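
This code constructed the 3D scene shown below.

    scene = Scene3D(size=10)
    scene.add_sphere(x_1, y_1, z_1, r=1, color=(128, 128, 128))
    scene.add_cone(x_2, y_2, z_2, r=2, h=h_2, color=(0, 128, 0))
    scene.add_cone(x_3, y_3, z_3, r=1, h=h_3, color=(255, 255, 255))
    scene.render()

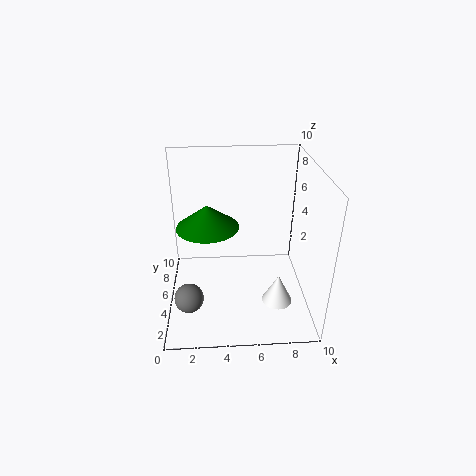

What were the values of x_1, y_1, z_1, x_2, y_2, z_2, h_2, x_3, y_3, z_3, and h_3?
x_1 = 1.5, y_1 = 3, z_1 = 1.5, x_2 = 3, y_2 = 4, z_2 = 6.5, h_2 = 1.5, x_3 = 7.5, y_3 = 2.5, z_3 = 1.5, h_3 = 2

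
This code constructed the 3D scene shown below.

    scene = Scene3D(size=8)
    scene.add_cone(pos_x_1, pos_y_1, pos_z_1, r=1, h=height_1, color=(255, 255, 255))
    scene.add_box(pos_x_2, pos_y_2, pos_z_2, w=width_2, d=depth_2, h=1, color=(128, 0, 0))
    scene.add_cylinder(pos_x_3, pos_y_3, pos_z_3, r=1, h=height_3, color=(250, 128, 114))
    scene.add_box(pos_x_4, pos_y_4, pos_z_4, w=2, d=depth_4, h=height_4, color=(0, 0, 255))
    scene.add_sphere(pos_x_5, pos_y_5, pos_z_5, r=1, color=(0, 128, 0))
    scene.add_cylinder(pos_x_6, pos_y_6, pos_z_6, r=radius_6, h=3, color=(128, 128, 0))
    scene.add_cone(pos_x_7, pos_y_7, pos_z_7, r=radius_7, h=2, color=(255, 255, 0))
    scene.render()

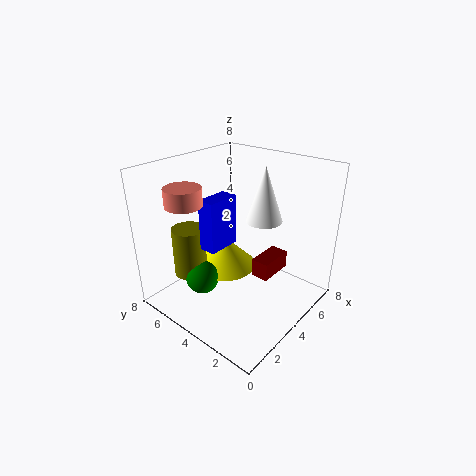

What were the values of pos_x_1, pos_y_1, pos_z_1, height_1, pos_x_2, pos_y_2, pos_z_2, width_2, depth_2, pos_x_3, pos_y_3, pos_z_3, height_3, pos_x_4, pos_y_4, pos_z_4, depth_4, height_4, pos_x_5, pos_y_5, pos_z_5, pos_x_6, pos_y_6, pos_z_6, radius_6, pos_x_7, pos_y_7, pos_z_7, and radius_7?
pos_x_1 = 5, pos_y_1 = 3, pos_z_1 = 5, height_1 = 3, pos_x_2 = 4, pos_y_2 = 2, pos_z_2 = 2, width_2 = 2, depth_2 = 1, pos_x_3 = 2, pos_y_3 = 6, pos_z_3 = 6, height_3 = 1, pos_x_4 = 3, pos_y_4 = 5, pos_z_4 = 3, depth_4 = 1, height_4 = 3, pos_x_5 = 3, pos_y_5 = 6, pos_z_5 = 1, pos_x_6 = 3, pos_y_6 = 7, pos_z_6 = 1, radius_6 = 1, pos_x_7 = 5, pos_y_7 = 6, pos_z_7 = 1, radius_7 = 2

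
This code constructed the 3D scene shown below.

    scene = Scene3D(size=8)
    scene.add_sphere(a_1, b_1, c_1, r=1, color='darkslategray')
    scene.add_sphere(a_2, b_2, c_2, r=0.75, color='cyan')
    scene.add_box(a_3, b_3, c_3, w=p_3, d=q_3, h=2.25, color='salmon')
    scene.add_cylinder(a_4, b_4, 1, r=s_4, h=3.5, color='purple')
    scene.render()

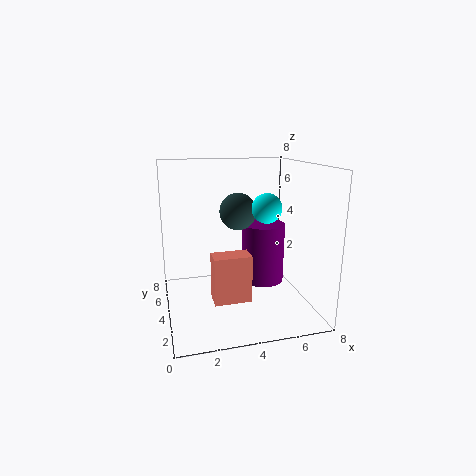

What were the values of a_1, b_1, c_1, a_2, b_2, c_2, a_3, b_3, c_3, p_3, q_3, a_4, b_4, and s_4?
a_1 = 4
b_1 = 4
c_1 = 5.5
a_2 = 5
b_2 = 2.25
c_2 = 6
a_3 = 2
b_3 = 0.5
c_3 = 2
p_3 = 1.75
q_3 = 1
a_4 = 5.75
b_4 = 4.75
s_4 = 1.25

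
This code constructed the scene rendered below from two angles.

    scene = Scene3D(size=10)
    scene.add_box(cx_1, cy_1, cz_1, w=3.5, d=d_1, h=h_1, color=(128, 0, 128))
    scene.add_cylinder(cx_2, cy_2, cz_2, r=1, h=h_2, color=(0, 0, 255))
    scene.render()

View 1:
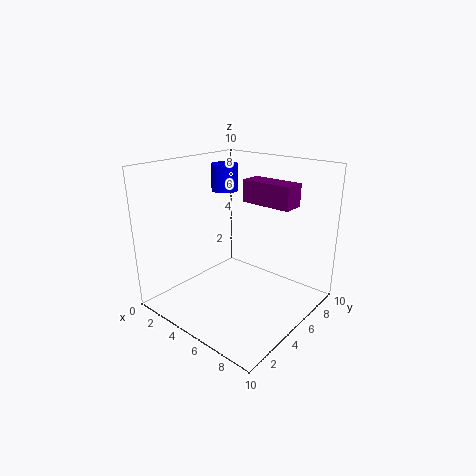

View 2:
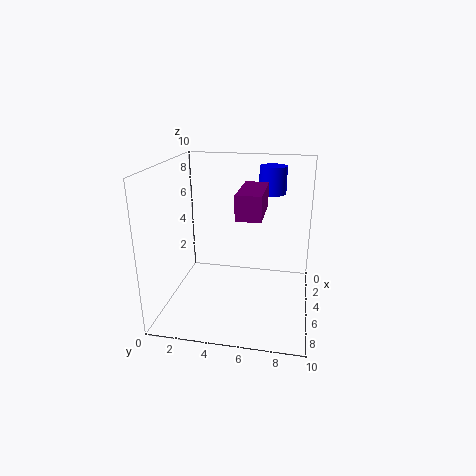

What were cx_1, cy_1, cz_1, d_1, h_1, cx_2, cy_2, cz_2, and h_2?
cx_1 = 5
cy_1 = 5.5
cz_1 = 7.5
d_1 = 1.5
h_1 = 1.5
cx_2 = 2
cy_2 = 7
cz_2 = 7.5
h_2 = 2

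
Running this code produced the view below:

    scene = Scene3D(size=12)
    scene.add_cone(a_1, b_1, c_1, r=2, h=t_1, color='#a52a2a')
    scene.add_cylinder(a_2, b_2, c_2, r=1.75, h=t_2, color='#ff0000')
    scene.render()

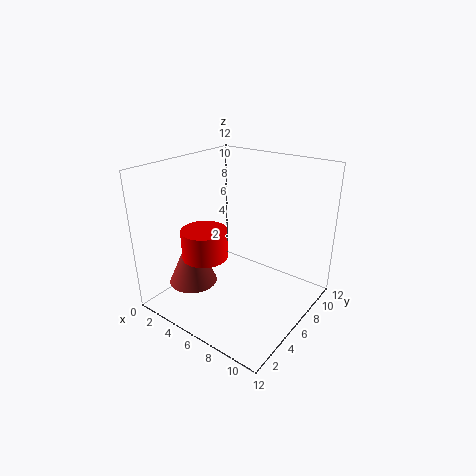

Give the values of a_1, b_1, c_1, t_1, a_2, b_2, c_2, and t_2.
a_1 = 3.25
b_1 = 3.25
c_1 = 2.25
t_1 = 4.5
a_2 = 5.25
b_2 = 2.75
c_2 = 5.5
t_2 = 2.25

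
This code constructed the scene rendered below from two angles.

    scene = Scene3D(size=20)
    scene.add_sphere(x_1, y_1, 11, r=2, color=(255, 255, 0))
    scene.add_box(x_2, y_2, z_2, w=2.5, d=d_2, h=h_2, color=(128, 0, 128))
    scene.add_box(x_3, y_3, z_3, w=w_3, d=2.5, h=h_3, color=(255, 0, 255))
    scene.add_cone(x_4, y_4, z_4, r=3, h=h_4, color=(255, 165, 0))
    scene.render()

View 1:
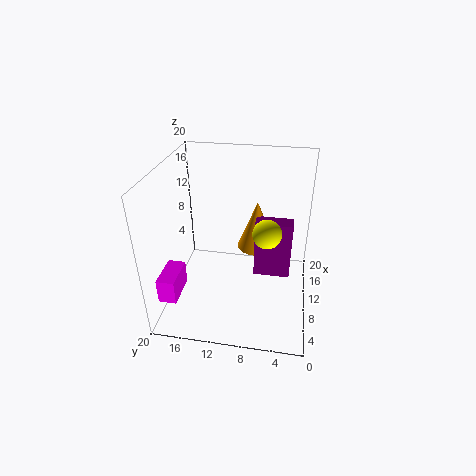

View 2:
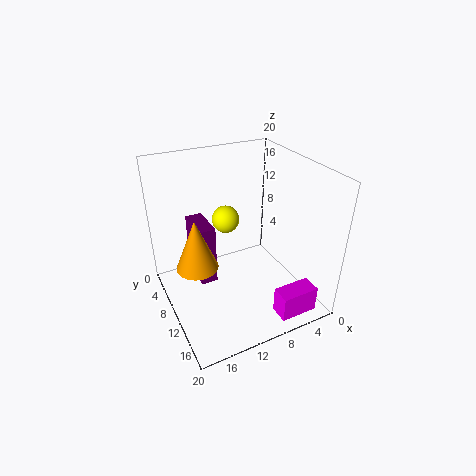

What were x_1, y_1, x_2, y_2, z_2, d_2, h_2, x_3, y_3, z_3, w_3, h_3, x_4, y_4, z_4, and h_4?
x_1 = 10
y_1 = 6
x_2 = 12.5
y_2 = 2.5
z_2 = 2
d_2 = 5.5
h_2 = 9
x_3 = 3.5
y_3 = 17.5
z_3 = 2.5
w_3 = 5
h_3 = 3.5
x_4 = 15.5
y_4 = 8
z_4 = 5.5
h_4 = 7.5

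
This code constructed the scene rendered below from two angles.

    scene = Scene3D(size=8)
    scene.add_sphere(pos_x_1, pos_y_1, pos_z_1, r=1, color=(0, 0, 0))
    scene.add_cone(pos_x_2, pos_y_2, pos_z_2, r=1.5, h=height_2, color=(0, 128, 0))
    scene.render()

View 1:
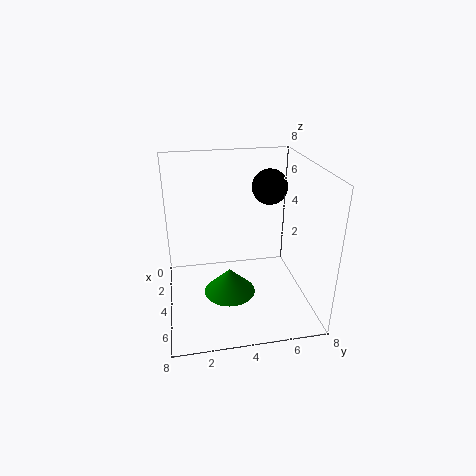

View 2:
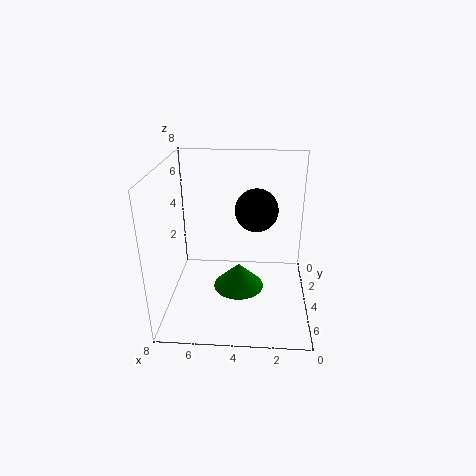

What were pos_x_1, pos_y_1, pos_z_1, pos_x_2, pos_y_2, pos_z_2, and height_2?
pos_x_1 = 3, pos_y_1 = 6, pos_z_1 = 6.5, pos_x_2 = 4, pos_y_2 = 3.5, pos_z_2 = 0.5, height_2 = 1.5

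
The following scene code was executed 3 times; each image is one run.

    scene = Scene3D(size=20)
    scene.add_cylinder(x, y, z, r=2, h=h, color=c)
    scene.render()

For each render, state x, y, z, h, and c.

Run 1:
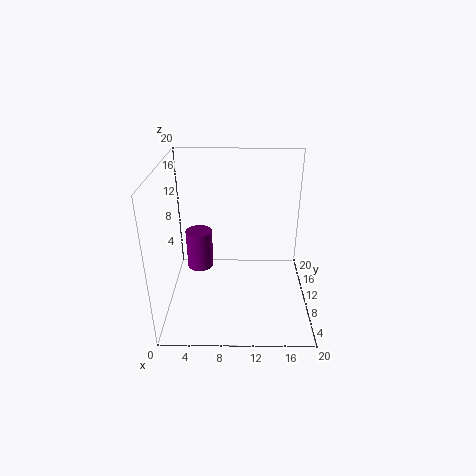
x = 4, y = 14, z = 3, h = 6, c = 'purple'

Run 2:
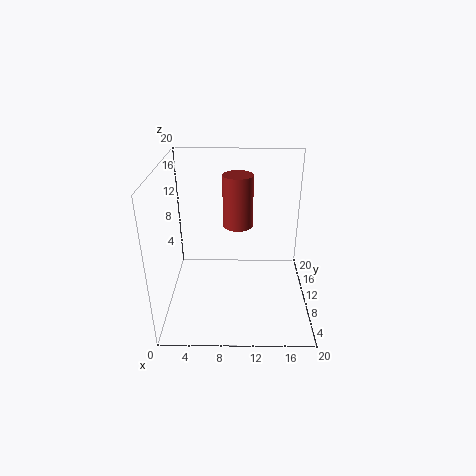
x = 10, y = 10, z = 12, h = 7, c = 'brown'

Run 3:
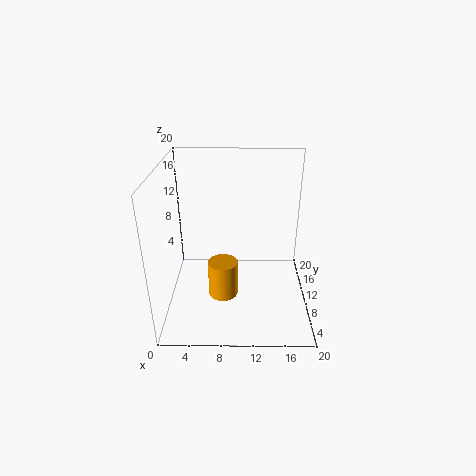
x = 8, y = 7, z = 3, h = 5, c = 'orange'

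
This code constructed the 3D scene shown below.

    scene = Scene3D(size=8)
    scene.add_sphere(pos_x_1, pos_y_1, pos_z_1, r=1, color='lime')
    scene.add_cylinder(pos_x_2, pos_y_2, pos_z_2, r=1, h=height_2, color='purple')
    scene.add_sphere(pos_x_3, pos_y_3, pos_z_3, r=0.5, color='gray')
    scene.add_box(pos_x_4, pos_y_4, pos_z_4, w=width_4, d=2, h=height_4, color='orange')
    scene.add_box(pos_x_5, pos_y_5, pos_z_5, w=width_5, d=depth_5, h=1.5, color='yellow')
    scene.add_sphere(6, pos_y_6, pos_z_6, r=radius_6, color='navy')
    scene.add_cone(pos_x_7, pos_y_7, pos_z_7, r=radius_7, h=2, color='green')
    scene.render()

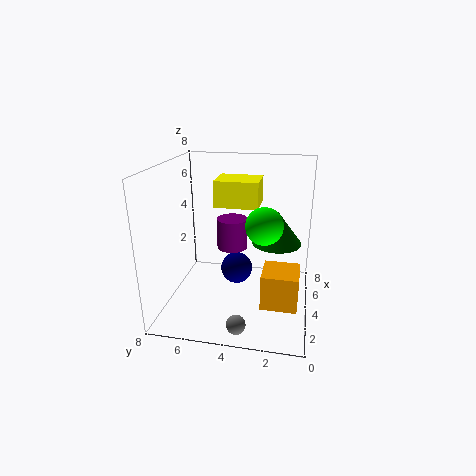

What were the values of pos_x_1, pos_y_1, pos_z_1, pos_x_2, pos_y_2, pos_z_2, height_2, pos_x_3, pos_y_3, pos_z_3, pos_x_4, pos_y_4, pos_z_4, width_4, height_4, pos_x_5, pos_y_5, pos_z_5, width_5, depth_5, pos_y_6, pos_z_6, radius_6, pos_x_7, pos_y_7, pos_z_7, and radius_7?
pos_x_1 = 3.5
pos_y_1 = 2.5
pos_z_1 = 5
pos_x_2 = 7
pos_y_2 = 5
pos_z_2 = 2
height_2 = 2
pos_x_3 = 1
pos_y_3 = 3.5
pos_z_3 = 0.5
pos_x_4 = 2.5
pos_y_4 = 0.5
pos_z_4 = 0.5
width_4 = 2
height_4 = 2
pos_x_5 = 4.5
pos_y_5 = 3
pos_z_5 = 5.5
width_5 = 2
depth_5 = 2.5
pos_y_6 = 4.5
pos_z_6 = 1
radius_6 = 1
pos_x_7 = 6
pos_y_7 = 2
pos_z_7 = 3
radius_7 = 1.5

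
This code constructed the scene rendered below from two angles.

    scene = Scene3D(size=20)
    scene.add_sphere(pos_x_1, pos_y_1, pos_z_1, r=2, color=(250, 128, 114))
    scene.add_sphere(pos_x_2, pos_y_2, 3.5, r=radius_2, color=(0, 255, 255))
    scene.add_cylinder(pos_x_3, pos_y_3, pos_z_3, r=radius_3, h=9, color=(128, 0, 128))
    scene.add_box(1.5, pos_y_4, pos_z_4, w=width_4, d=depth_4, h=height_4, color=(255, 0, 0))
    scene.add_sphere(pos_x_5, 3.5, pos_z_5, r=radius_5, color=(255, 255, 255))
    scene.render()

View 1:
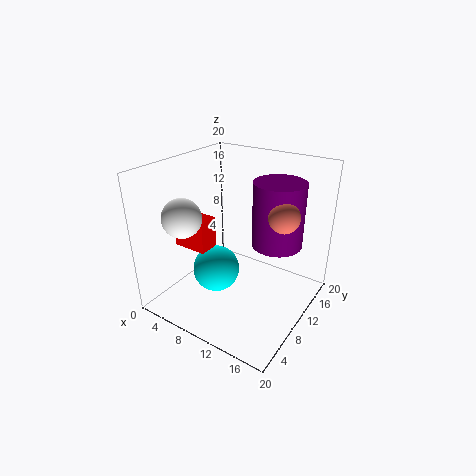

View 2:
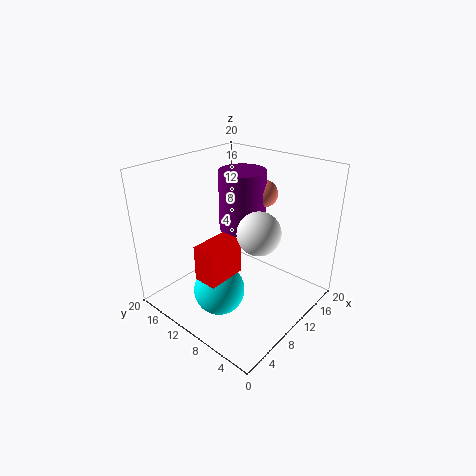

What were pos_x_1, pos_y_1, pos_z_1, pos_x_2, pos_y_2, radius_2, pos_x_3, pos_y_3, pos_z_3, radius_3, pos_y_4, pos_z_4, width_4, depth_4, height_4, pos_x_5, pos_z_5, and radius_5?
pos_x_1 = 16.5
pos_y_1 = 10.5
pos_z_1 = 14.5
pos_x_2 = 6
pos_y_2 = 10
radius_2 = 3.5
pos_x_3 = 14.5
pos_y_3 = 13
pos_z_3 = 9
radius_3 = 3.5
pos_y_4 = 6.5
pos_z_4 = 8
width_4 = 5
depth_4 = 3
height_4 = 4.5
pos_x_5 = 6
pos_z_5 = 14.5
radius_5 = 2.5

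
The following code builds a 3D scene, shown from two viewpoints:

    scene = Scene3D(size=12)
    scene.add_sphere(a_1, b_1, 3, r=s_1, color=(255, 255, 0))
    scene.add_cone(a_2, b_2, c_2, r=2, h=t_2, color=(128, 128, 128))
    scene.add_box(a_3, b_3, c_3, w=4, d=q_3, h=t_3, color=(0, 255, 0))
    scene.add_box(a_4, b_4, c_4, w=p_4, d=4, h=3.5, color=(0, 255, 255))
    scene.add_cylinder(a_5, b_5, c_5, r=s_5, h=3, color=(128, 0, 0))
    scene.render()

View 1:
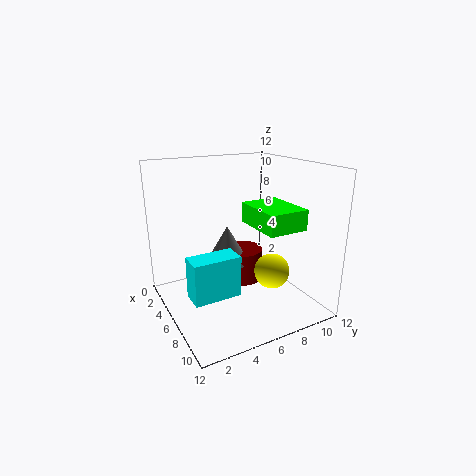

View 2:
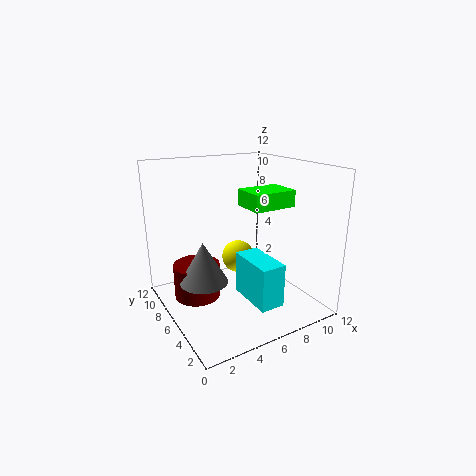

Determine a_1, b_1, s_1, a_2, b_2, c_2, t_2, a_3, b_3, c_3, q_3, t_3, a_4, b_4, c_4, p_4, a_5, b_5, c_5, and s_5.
a_1 = 7.5, b_1 = 8.5, s_1 = 1.5, a_2 = 3, b_2 = 6.5, c_2 = 2.5, t_2 = 3.5, a_3 = 7.5, b_3 = 5.5, c_3 = 8, q_3 = 3, t_3 = 1.5, a_4 = 5.5, b_4 = 1.5, c_4 = 1.5, p_4 = 2, a_5 = 3, b_5 = 8, c_5 = 0.5, s_5 = 2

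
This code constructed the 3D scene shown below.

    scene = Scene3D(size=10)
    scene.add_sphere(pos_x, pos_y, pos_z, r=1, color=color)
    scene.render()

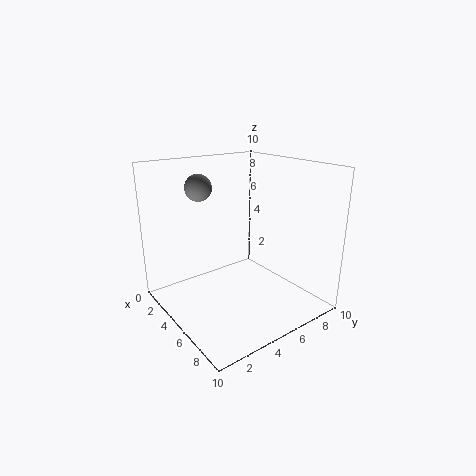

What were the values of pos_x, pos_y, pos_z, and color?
pos_x = 1.5; pos_y = 4; pos_z = 8; color = 'gray'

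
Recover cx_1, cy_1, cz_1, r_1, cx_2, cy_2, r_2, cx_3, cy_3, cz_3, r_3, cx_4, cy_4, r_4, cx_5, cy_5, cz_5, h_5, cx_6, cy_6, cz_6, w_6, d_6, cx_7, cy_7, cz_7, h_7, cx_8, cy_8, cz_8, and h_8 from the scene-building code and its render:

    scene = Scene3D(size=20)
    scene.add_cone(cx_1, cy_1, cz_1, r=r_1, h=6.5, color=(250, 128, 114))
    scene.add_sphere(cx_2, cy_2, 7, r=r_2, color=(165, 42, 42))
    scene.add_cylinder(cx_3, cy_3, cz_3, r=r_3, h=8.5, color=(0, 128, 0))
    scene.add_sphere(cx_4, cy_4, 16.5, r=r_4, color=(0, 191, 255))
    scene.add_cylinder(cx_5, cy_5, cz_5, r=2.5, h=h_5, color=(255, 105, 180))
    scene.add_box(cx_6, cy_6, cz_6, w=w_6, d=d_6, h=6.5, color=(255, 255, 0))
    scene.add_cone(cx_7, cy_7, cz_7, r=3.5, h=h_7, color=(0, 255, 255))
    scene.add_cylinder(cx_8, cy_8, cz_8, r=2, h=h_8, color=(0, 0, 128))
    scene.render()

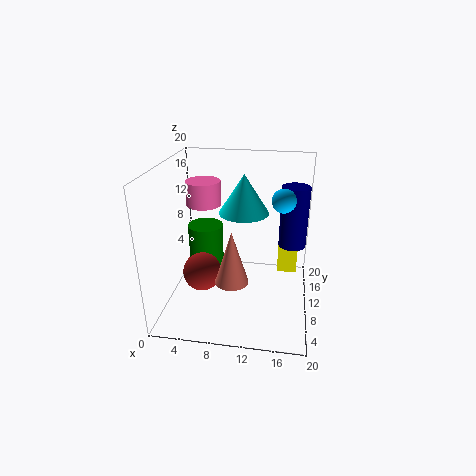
cx_1 = 10.5; cy_1 = 2.5; cz_1 = 8; r_1 = 2; cx_2 = 6; cy_2 = 5.5; r_2 = 2.5; cx_3 = 5; cy_3 = 11.5; cz_3 = 2.5; r_3 = 2.5; cx_4 = 16; cy_4 = 8; r_4 = 1.5; cx_5 = 4.5; cy_5 = 13; cz_5 = 13.5; h_5 = 3.5; cx_6 = 15.5; cy_6 = 15; cz_6 = 2; w_6 = 3; d_6 = 3; cx_7 = 10.5; cy_7 = 12; cz_7 = 13; h_7 = 5.5; cx_8 = 17.5; cy_8 = 14; cz_8 = 7.5; h_8 = 9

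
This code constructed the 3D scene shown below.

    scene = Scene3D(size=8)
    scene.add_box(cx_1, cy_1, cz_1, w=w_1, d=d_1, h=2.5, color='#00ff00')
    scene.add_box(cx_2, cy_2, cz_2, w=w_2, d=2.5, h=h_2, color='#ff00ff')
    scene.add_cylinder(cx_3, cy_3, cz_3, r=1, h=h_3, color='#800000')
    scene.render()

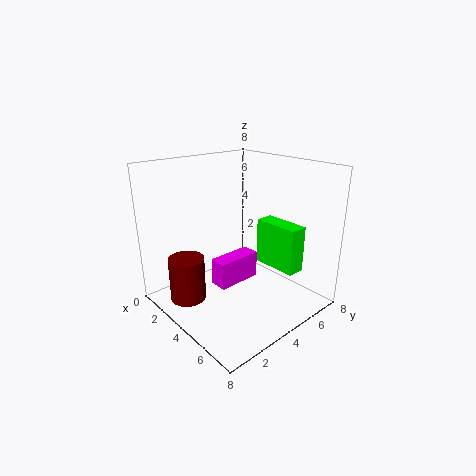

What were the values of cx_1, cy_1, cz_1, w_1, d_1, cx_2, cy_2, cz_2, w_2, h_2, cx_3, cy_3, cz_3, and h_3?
cx_1 = 4.5; cy_1 = 5; cz_1 = 2.5; w_1 = 2.5; d_1 = 1; cx_2 = 3.5; cy_2 = 2.5; cz_2 = 1.5; w_2 = 1; h_2 = 1.5; cx_3 = 2.5; cy_3 = 1.5; cz_3 = 0.5; h_3 = 2.5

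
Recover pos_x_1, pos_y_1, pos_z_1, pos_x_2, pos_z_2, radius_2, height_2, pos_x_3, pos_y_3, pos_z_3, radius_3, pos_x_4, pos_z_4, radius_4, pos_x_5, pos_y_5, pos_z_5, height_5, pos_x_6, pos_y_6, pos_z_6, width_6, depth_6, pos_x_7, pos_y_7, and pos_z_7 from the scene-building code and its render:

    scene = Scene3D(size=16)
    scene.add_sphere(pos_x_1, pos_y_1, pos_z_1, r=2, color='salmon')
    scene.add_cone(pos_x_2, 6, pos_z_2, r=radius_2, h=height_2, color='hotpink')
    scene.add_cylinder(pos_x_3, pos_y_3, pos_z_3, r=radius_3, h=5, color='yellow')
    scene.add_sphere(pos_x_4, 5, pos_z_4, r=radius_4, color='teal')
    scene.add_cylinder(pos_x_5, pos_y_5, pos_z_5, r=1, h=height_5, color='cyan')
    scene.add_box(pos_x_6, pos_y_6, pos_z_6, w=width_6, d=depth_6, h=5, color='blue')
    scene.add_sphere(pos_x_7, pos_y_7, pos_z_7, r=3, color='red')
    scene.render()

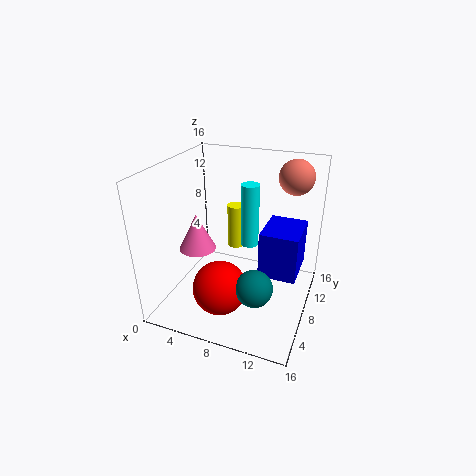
pos_x_1 = 13
pos_y_1 = 13
pos_z_1 = 14
pos_x_2 = 4
pos_z_2 = 7
radius_2 = 2
height_2 = 4
pos_x_3 = 7
pos_y_3 = 10
pos_z_3 = 6
radius_3 = 1
pos_x_4 = 11
pos_z_4 = 4
radius_4 = 2
pos_x_5 = 9
pos_y_5 = 9
pos_z_5 = 7
height_5 = 7
pos_x_6 = 11
pos_y_6 = 6
pos_z_6 = 5
width_6 = 4
depth_6 = 5
pos_x_7 = 7
pos_y_7 = 5
pos_z_7 = 3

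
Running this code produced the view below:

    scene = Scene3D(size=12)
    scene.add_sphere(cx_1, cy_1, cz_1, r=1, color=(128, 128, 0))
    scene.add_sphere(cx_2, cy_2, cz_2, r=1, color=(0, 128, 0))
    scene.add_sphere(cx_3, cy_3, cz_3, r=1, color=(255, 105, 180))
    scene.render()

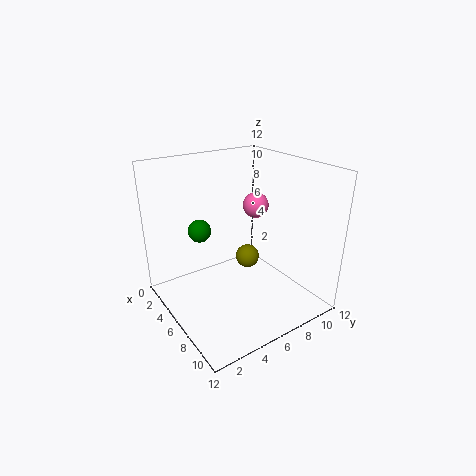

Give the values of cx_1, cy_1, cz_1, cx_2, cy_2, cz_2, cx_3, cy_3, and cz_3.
cx_1 = 6
cy_1 = 7
cz_1 = 4
cx_2 = 3
cy_2 = 4
cz_2 = 6
cx_3 = 7
cy_3 = 7
cz_3 = 9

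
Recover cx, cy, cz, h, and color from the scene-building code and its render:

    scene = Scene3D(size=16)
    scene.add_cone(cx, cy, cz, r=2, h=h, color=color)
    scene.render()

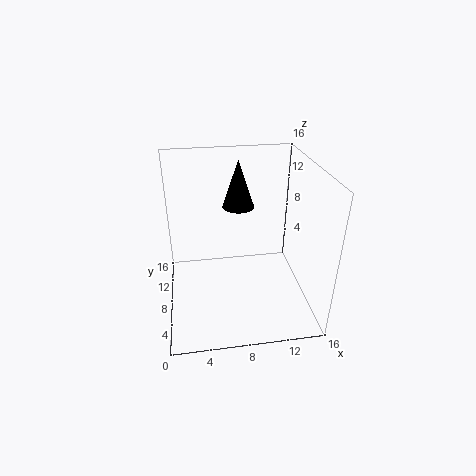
cx = 9; cy = 14; cz = 9; h = 6; color = 'black'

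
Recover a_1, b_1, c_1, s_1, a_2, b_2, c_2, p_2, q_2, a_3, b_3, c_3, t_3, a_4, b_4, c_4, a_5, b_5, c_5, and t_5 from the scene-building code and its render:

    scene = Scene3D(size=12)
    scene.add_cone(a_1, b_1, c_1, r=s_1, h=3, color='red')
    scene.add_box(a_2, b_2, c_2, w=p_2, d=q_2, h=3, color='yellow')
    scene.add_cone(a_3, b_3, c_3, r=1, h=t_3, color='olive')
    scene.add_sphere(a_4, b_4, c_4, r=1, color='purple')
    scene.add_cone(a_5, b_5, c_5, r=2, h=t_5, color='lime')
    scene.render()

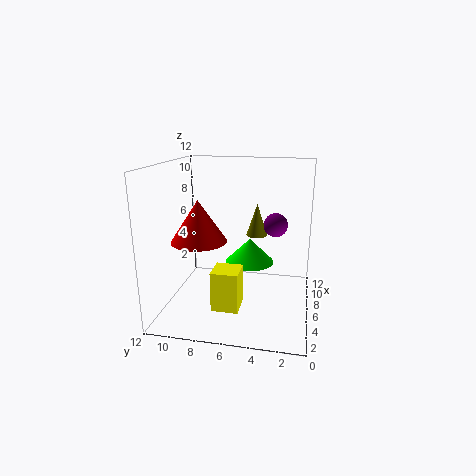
a_1 = 2, b_1 = 8, c_1 = 7, s_1 = 2, a_2 = 1, b_2 = 5, c_2 = 2, p_2 = 2, q_2 = 2, a_3 = 10, b_3 = 5, c_3 = 5, t_3 = 3, a_4 = 7, b_4 = 3, c_4 = 7, a_5 = 6, b_5 = 5, c_5 = 4, t_5 = 2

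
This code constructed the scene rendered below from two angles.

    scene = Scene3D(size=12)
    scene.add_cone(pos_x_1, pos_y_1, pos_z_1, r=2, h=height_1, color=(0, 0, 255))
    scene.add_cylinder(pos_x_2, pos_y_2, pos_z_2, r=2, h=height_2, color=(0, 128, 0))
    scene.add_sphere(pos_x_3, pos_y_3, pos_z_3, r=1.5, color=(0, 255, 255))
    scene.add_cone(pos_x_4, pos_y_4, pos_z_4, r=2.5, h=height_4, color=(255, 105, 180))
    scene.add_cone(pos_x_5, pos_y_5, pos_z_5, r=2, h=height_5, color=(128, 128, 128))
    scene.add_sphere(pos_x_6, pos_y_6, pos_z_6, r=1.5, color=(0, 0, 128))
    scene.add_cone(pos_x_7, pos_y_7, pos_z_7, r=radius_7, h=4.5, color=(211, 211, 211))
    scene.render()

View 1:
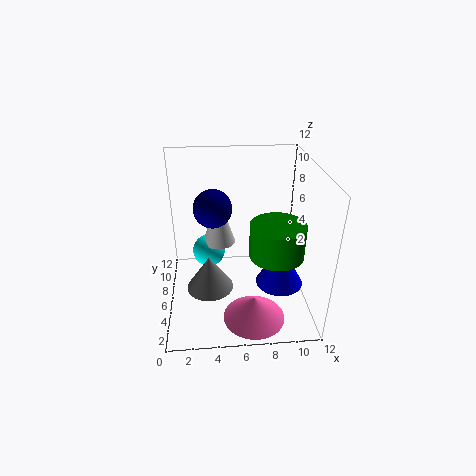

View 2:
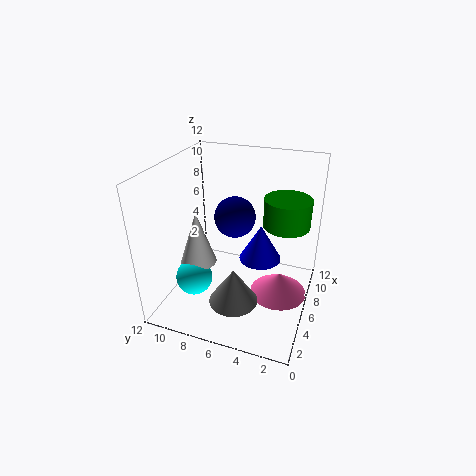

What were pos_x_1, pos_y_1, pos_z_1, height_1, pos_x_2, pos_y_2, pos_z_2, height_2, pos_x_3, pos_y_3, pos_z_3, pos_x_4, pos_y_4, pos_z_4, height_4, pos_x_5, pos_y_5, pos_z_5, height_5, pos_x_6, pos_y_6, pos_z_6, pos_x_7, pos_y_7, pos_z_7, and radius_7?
pos_x_1 = 9.5
pos_y_1 = 5
pos_z_1 = 2
height_1 = 3.5
pos_x_2 = 8.5
pos_y_2 = 2.5
pos_z_2 = 6.5
height_2 = 2.5
pos_x_3 = 3.5
pos_y_3 = 9
pos_z_3 = 3
pos_x_4 = 7
pos_y_4 = 2.5
pos_z_4 = 0.5
height_4 = 2
pos_x_5 = 3.5
pos_y_5 = 5.5
pos_z_5 = 1.5
height_5 = 3
pos_x_6 = 4
pos_y_6 = 5.5
pos_z_6 = 9
pos_x_7 = 4.5
pos_y_7 = 9
pos_z_7 = 4
radius_7 = 1.5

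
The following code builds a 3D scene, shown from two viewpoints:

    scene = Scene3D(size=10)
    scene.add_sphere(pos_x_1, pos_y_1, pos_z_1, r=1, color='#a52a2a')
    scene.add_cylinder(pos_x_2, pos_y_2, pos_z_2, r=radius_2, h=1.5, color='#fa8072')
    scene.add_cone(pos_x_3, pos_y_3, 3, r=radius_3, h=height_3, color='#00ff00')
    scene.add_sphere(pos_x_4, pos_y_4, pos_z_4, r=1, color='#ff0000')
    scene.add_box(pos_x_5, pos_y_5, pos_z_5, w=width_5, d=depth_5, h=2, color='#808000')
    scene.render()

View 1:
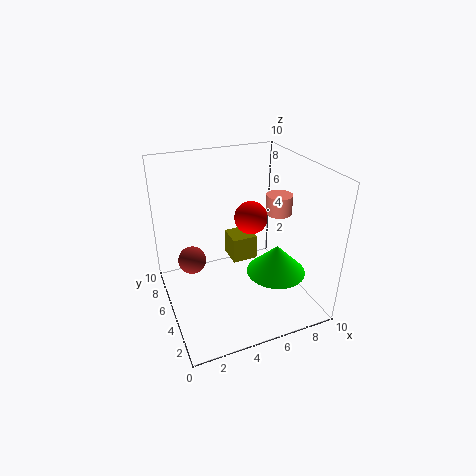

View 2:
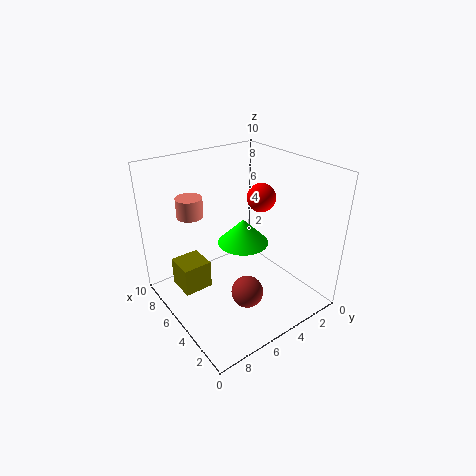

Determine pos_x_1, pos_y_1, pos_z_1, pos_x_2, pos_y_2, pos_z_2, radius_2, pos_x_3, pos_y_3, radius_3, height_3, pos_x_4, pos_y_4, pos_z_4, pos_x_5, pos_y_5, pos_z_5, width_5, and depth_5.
pos_x_1 = 2
pos_y_1 = 6.5
pos_z_1 = 3
pos_x_2 = 9
pos_y_2 = 6.5
pos_z_2 = 5.5
radius_2 = 1
pos_x_3 = 7
pos_y_3 = 3
radius_3 = 2
height_3 = 2
pos_x_4 = 5
pos_y_4 = 3
pos_z_4 = 7.5
pos_x_5 = 5.5
pos_y_5 = 7
pos_z_5 = 1.5
width_5 = 2
depth_5 = 2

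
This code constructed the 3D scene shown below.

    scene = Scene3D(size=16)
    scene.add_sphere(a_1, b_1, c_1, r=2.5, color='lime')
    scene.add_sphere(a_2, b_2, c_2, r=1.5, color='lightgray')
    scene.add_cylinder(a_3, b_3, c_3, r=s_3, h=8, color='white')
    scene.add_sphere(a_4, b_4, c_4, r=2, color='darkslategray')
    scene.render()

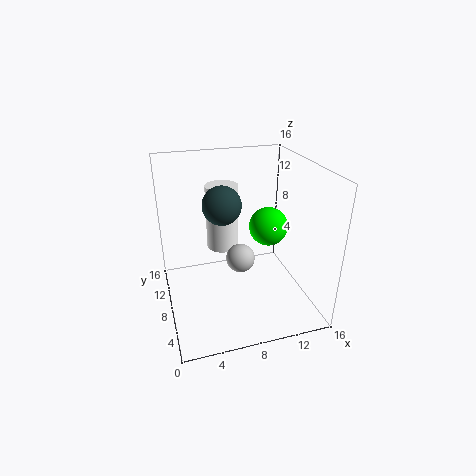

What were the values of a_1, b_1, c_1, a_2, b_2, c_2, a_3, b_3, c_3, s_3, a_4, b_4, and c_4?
a_1 = 13.5, b_1 = 12.5, c_1 = 6.5, a_2 = 7.5, b_2 = 5.5, c_2 = 7, a_3 = 7.5, b_3 = 13, c_3 = 4.5, s_3 = 2, a_4 = 6, b_4 = 7, c_4 = 12.5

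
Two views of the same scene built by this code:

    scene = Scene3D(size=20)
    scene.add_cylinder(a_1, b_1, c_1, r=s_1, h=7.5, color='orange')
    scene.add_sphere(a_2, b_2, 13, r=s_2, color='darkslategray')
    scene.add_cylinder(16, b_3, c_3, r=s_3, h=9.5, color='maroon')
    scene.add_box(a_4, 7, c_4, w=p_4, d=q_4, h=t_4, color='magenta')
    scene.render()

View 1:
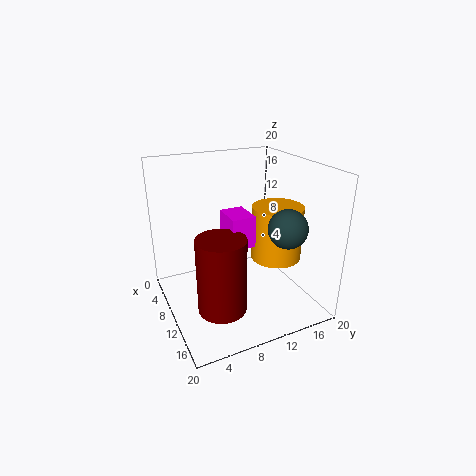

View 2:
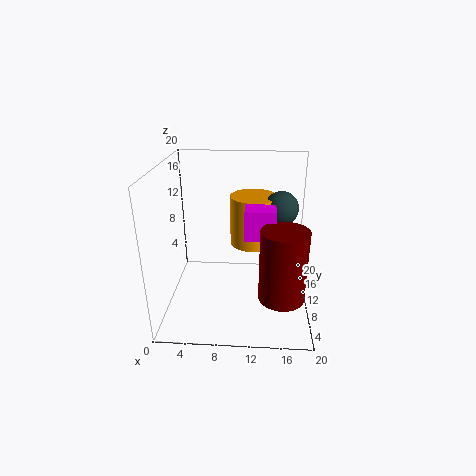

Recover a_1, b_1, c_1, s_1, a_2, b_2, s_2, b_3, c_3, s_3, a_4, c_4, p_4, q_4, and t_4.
a_1 = 12
b_1 = 15
c_1 = 7
s_1 = 3.5
a_2 = 16
b_2 = 14
s_2 = 2.5
b_3 = 5
c_3 = 4
s_3 = 3
a_4 = 11
c_4 = 11
p_4 = 4
q_4 = 3
t_4 = 4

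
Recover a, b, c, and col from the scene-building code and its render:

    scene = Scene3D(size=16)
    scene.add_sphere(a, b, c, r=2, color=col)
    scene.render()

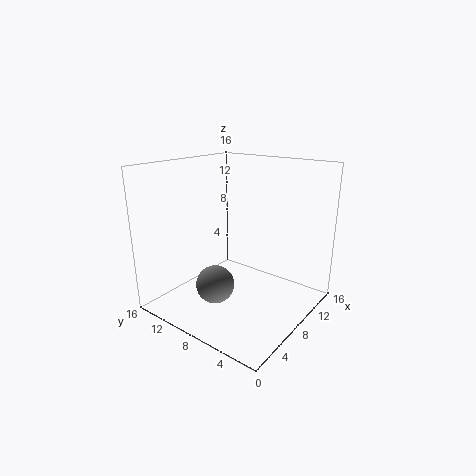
a = 4, b = 8, c = 4, col = 'gray'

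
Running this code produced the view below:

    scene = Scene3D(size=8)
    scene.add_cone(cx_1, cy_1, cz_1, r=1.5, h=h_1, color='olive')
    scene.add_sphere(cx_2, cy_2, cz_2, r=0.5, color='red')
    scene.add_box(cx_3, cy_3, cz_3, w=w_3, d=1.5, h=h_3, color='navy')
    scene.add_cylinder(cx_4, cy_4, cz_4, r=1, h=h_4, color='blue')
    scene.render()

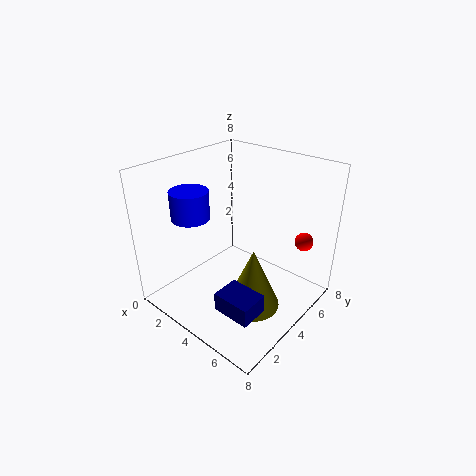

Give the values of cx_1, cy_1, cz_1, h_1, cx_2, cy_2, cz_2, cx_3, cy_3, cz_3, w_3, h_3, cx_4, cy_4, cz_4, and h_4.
cx_1 = 5.5
cy_1 = 3.5
cz_1 = 0.5
h_1 = 3.5
cx_2 = 7
cy_2 = 6
cz_2 = 4
cx_3 = 5
cy_3 = 1
cz_3 = 1.5
w_3 = 2
h_3 = 1
cx_4 = 2.5
cy_4 = 2
cz_4 = 5.5
h_4 = 1.5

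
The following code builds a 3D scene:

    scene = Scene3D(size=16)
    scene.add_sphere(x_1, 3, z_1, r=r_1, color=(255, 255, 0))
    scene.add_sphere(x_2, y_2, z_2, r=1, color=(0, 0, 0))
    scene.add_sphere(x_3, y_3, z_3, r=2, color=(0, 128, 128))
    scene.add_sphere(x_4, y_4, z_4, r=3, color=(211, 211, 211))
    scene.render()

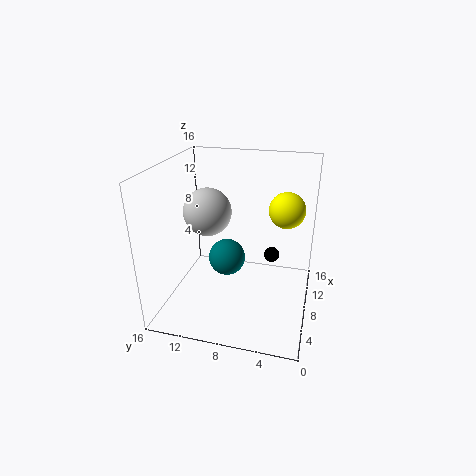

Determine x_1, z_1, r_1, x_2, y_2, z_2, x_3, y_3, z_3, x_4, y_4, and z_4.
x_1 = 10
z_1 = 11
r_1 = 2
x_2 = 14
y_2 = 5
z_2 = 3
x_3 = 7
y_3 = 9
z_3 = 6
x_4 = 12
y_4 = 13
z_4 = 9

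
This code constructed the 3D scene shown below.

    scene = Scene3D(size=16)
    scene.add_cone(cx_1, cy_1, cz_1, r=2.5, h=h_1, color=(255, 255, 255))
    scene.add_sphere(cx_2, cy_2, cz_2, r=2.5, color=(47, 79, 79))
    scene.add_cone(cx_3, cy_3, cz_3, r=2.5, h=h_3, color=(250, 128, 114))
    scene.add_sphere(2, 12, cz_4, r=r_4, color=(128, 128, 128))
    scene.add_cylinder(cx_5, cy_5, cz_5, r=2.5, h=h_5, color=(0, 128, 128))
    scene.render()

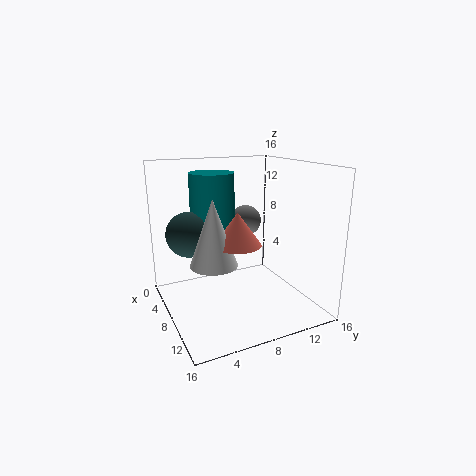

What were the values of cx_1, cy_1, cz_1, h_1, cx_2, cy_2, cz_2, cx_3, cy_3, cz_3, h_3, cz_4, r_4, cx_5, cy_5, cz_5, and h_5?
cx_1 = 9.5; cy_1 = 4.5; cz_1 = 6; h_1 = 7; cx_2 = 6; cy_2 = 3; cz_2 = 8.5; cx_3 = 10; cy_3 = 7; cz_3 = 8; h_3 = 3.5; cz_4 = 8; r_4 = 2; cx_5 = 5.5; cy_5 = 6; cz_5 = 8; h_5 = 7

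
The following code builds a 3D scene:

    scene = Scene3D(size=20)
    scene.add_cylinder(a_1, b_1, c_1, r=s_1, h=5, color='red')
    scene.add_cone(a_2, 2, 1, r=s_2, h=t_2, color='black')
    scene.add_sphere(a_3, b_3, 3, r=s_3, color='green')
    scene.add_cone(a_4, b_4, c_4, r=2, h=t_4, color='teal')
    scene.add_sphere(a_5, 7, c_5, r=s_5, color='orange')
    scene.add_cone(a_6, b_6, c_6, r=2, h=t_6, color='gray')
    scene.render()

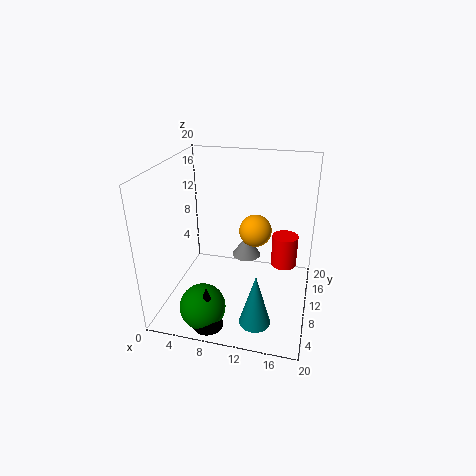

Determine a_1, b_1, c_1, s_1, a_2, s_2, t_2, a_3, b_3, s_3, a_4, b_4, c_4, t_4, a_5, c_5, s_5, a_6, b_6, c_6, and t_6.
a_1 = 16; b_1 = 16; c_1 = 3; s_1 = 2; a_2 = 8; s_2 = 2; t_2 = 6; a_3 = 7; b_3 = 3; s_3 = 3; a_4 = 14; b_4 = 3; c_4 = 2; t_4 = 7; a_5 = 13; c_5 = 13; s_5 = 2; a_6 = 11; b_6 = 11; c_6 = 7; t_6 = 3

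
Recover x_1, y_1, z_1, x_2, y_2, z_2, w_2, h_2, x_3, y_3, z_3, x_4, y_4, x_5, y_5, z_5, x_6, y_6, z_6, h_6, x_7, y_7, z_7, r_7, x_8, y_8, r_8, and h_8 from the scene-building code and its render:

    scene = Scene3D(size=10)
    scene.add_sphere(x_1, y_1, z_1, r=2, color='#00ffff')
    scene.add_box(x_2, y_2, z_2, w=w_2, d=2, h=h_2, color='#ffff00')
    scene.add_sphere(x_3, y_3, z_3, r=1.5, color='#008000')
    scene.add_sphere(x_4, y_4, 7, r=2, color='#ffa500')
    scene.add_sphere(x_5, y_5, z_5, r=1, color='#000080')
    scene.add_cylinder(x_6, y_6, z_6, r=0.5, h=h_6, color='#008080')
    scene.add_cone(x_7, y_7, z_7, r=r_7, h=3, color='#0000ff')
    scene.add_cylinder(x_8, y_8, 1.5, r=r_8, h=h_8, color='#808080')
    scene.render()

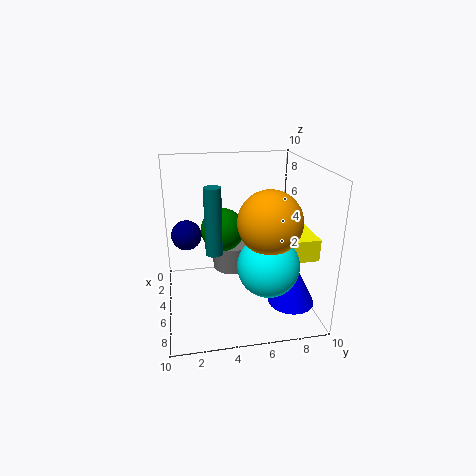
x_1 = 7.5
y_1 = 6.5
z_1 = 4
x_2 = 4
y_2 = 8
z_2 = 4
w_2 = 3.5
h_2 = 1.5
x_3 = 4.5
y_3 = 4
z_3 = 5.5
x_4 = 7.5
y_4 = 6.5
x_5 = 5
y_5 = 1.5
z_5 = 5.5
x_6 = 8
y_6 = 3
z_6 = 5.5
h_6 = 4
x_7 = 8
y_7 = 8
z_7 = 1.5
r_7 = 1.5
x_8 = 2.5
y_8 = 5
r_8 = 1.5
h_8 = 2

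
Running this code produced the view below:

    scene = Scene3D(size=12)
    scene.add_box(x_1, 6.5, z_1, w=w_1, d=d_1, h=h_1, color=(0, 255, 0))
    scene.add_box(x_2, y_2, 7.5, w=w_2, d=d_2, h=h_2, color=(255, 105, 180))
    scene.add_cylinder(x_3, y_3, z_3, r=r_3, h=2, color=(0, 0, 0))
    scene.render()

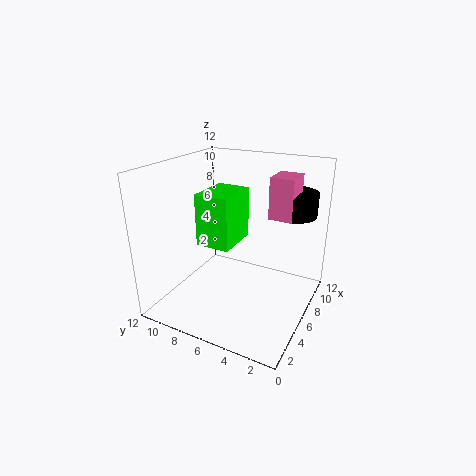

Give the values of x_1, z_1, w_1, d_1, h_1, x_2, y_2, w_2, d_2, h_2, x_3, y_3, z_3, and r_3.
x_1 = 5, z_1 = 5, w_1 = 4, d_1 = 3, h_1 = 4.5, x_2 = 7.5, y_2 = 2, w_2 = 2.5, d_2 = 2, h_2 = 3.5, x_3 = 9.5, y_3 = 2.5, z_3 = 7.5, r_3 = 2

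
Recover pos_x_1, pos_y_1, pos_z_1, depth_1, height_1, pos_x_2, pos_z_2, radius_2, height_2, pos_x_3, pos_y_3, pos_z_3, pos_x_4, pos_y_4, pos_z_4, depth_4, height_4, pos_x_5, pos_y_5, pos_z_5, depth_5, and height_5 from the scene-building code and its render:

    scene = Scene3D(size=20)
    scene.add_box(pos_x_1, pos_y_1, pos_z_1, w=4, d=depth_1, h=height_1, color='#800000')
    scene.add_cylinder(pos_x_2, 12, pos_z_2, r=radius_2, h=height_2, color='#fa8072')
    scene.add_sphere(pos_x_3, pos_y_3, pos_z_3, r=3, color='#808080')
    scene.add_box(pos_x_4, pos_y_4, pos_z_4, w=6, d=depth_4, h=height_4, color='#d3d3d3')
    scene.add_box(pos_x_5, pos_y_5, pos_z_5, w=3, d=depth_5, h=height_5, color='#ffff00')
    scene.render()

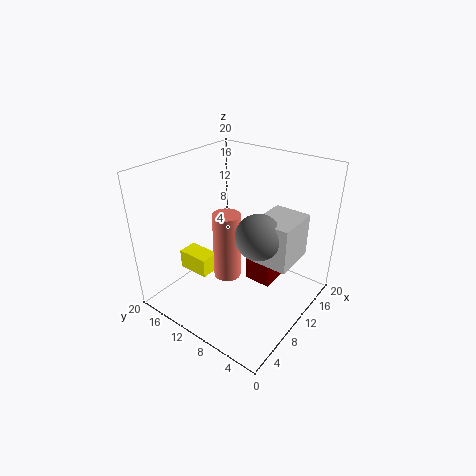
pos_x_1 = 12, pos_y_1 = 6, pos_z_1 = 2, depth_1 = 4, height_1 = 4, pos_x_2 = 10, pos_z_2 = 3, radius_2 = 2, height_2 = 10, pos_x_3 = 9, pos_y_3 = 6, pos_z_3 = 12, pos_x_4 = 9, pos_y_4 = 2, pos_z_4 = 8, depth_4 = 5, height_4 = 6, pos_x_5 = 8, pos_y_5 = 15, pos_z_5 = 2, depth_5 = 5, height_5 = 3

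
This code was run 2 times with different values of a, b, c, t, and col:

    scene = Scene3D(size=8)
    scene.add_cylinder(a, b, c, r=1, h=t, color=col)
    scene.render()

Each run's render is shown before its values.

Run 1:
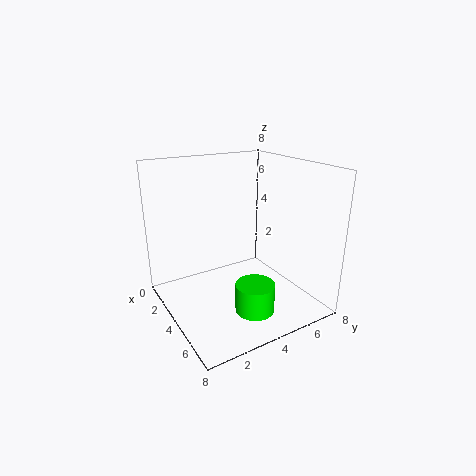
a = 6.5; b = 3.5; c = 1; t = 1.5; col = 'lime'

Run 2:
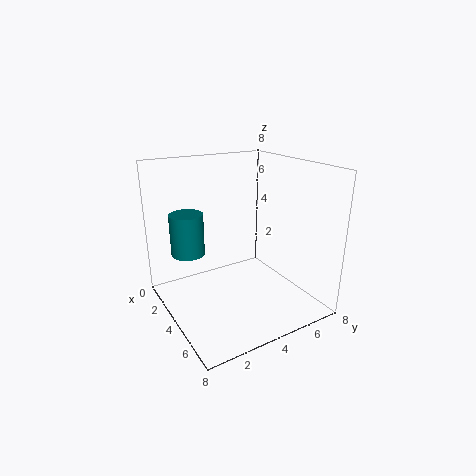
a = 1.5; b = 2; c = 2.5; t = 2.5; col = 'teal'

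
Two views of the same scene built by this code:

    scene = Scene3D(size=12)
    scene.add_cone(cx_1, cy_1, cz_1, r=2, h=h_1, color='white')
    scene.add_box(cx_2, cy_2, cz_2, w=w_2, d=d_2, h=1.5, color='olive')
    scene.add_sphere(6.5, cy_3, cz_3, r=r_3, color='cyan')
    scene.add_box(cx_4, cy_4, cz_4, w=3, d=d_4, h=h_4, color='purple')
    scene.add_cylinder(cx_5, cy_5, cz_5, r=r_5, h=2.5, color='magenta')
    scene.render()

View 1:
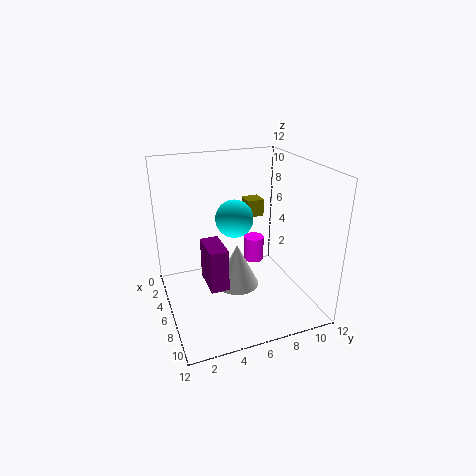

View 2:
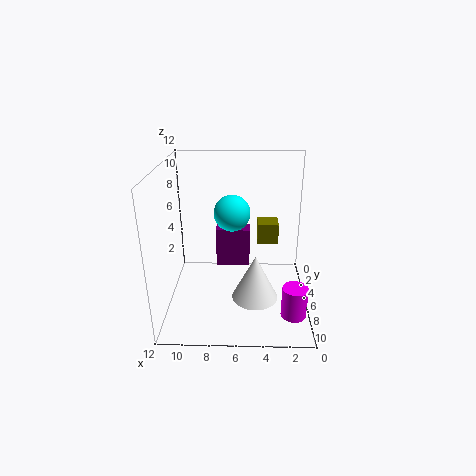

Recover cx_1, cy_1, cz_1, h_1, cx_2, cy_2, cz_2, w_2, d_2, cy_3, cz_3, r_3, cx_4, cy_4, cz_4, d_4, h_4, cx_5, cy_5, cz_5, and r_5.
cx_1 = 4.5; cy_1 = 6.5; cz_1 = 0.5; h_1 = 4; cx_2 = 3; cy_2 = 7.5; cz_2 = 7; w_2 = 1.5; d_2 = 1.5; cy_3 = 5.5; cz_3 = 8; r_3 = 1.5; cx_4 = 5; cy_4 = 3; cz_4 = 2.5; d_4 = 1.5; h_4 = 3.5; cx_5 = 1.5; cy_5 = 9.5; cz_5 = 1; r_5 = 1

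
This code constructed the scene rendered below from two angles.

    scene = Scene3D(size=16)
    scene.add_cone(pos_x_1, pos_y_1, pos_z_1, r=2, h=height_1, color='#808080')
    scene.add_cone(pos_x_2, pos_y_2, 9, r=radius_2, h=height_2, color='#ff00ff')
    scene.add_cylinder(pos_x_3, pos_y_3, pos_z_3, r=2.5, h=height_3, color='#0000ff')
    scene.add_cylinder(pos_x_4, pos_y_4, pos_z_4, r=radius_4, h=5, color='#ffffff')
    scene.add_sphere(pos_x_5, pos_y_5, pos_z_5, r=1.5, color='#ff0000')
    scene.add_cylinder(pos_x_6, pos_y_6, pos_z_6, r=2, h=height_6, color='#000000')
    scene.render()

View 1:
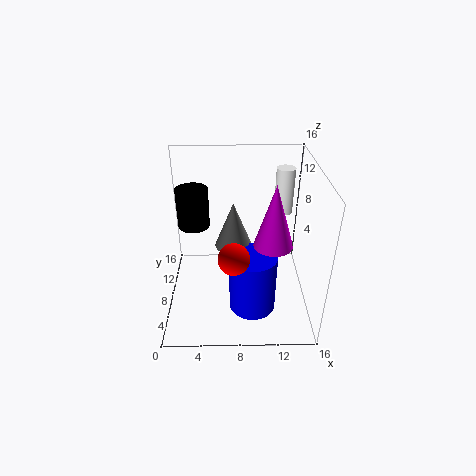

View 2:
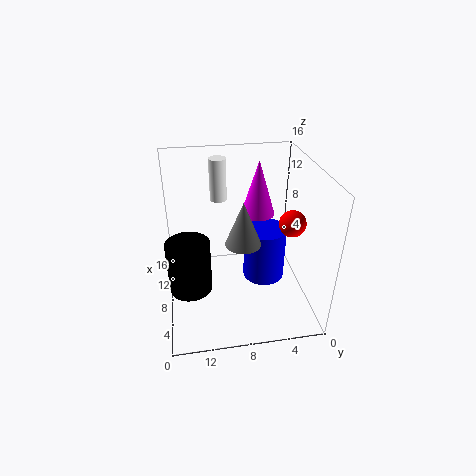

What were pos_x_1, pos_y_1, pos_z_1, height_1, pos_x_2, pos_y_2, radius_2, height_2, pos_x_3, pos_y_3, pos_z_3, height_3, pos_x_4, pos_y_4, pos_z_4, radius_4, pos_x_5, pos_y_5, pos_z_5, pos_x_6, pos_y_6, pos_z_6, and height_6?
pos_x_1 = 7.5
pos_y_1 = 7.5
pos_z_1 = 7.5
height_1 = 5
pos_x_2 = 11.5
pos_y_2 = 5
radius_2 = 2
height_2 = 6.5
pos_x_3 = 9.5
pos_y_3 = 4.5
pos_z_3 = 1.5
height_3 = 6.5
pos_x_4 = 13
pos_y_4 = 9.5
pos_z_4 = 10.5
radius_4 = 1
pos_x_5 = 7.5
pos_y_5 = 2
pos_z_5 = 9.5
pos_x_6 = 2.5
pos_y_6 = 13.5
pos_z_6 = 6.5
height_6 = 5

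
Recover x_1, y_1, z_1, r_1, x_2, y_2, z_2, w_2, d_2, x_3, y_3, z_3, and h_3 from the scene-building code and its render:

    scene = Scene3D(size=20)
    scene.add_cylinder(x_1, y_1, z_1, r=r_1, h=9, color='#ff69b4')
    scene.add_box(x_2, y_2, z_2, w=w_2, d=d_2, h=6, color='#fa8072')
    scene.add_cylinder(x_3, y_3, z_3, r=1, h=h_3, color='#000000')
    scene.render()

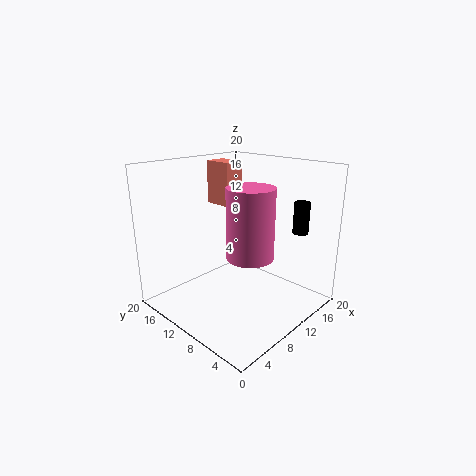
x_1 = 8; y_1 = 6; z_1 = 9; r_1 = 3; x_2 = 10; y_2 = 12; z_2 = 14; w_2 = 3; d_2 = 4; x_3 = 13; y_3 = 2; z_3 = 12; h_3 = 4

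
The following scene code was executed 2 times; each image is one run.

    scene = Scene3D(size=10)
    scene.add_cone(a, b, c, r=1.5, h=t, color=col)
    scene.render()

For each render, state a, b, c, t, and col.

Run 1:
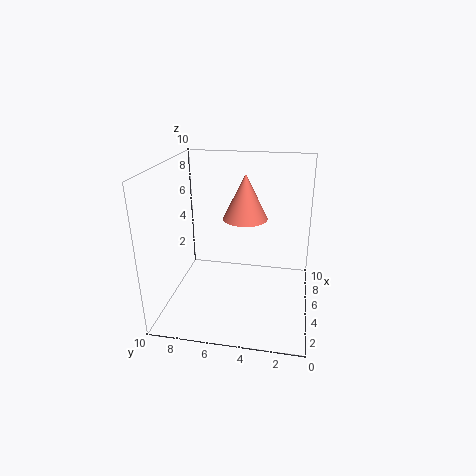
a = 5
b = 4.5
c = 6.5
t = 3
col = 'salmon'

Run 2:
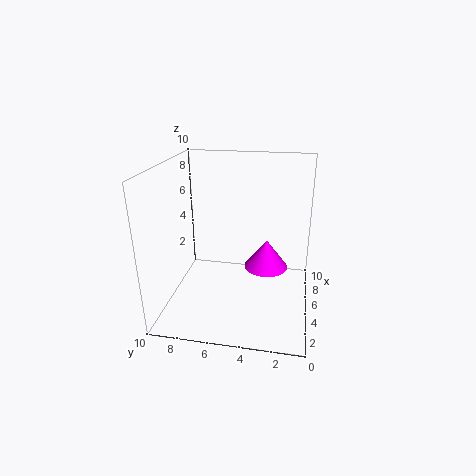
a = 5
b = 3
c = 3
t = 2
col = 'magenta'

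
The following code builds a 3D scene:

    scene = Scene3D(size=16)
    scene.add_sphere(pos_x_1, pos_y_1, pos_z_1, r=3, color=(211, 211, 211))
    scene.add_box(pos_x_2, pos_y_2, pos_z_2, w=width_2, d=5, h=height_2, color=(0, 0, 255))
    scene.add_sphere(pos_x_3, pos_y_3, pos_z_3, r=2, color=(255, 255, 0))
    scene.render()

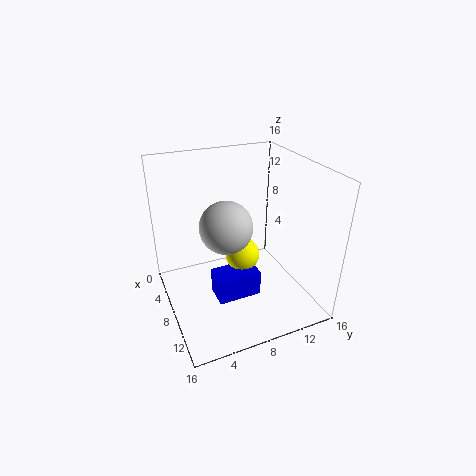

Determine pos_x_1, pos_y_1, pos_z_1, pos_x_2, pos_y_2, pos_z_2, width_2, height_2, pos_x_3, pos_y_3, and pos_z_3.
pos_x_1 = 7; pos_y_1 = 7; pos_z_1 = 9; pos_x_2 = 7; pos_y_2 = 5; pos_z_2 = 1; width_2 = 3; height_2 = 3; pos_x_3 = 7; pos_y_3 = 9; pos_z_3 = 5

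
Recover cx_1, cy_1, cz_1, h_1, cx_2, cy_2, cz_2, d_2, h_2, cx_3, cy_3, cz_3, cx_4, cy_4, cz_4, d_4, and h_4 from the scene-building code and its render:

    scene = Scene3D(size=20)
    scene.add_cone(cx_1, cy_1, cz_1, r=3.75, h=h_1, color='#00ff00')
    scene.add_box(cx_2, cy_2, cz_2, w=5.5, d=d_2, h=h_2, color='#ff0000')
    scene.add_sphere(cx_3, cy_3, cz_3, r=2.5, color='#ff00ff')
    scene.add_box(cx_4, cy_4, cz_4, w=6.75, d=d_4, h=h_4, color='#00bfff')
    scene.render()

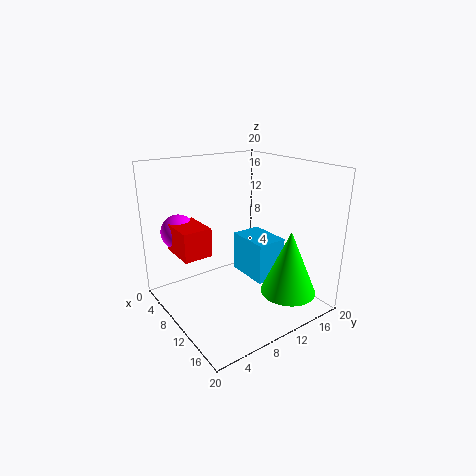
cx_1 = 16.25
cy_1 = 14
cz_1 = 3.25
h_1 = 8.75
cx_2 = 3.75
cy_2 = 2.25
cz_2 = 8
d_2 = 4
h_2 = 4
cx_3 = 3.75
cy_3 = 4
cz_3 = 10.25
cx_4 = 4
cy_4 = 13.5
cz_4 = 1.75
d_4 = 4.75
h_4 = 6.25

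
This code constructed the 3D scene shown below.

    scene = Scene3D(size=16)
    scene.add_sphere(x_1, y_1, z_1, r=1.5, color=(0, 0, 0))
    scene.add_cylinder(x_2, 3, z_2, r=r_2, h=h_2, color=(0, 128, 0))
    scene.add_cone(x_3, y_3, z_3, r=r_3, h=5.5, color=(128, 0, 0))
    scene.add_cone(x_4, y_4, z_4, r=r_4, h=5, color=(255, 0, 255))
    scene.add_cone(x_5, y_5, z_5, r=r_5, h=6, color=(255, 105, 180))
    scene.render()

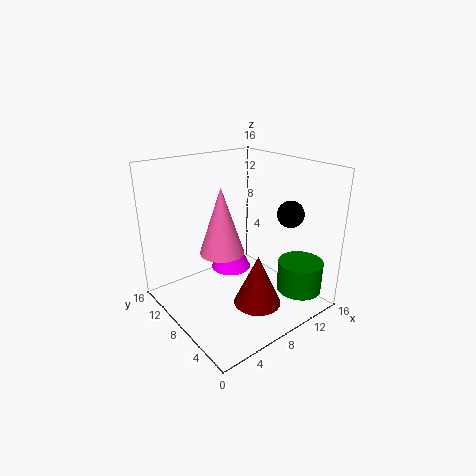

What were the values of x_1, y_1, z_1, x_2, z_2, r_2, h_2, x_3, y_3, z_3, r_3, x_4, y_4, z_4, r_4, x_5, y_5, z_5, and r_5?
x_1 = 13, y_1 = 5, z_1 = 10.5, x_2 = 13, z_2 = 2, r_2 = 2.5, h_2 = 3.5, x_3 = 7.5, y_3 = 4, z_3 = 2, r_3 = 2.5, x_4 = 10, y_4 = 12, z_4 = 2, r_4 = 2.5, x_5 = 3, y_5 = 4, z_5 = 9.5, r_5 = 2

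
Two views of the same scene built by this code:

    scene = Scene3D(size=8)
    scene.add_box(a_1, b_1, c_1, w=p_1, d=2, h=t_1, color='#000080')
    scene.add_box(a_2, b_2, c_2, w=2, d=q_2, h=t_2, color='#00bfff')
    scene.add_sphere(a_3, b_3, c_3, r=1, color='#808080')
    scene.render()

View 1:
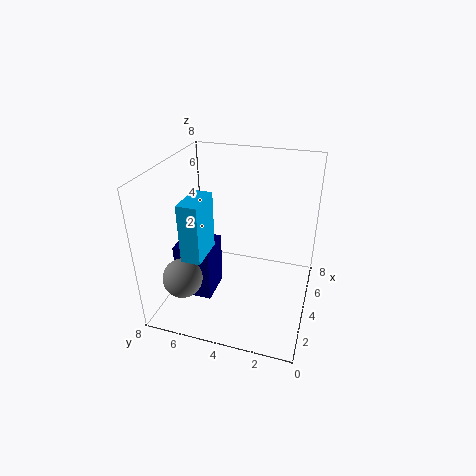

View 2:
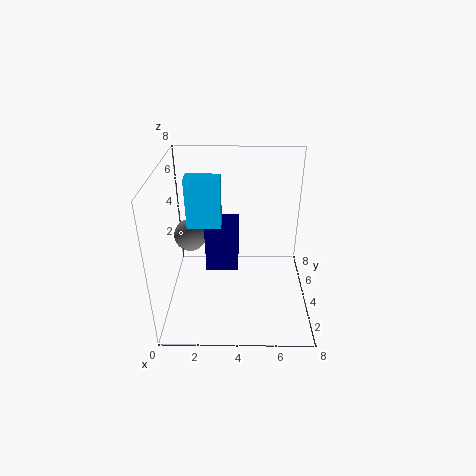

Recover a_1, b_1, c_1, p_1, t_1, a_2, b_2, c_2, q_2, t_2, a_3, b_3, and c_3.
a_1 = 2; b_1 = 5; c_1 = 1; p_1 = 2; t_1 = 3; a_2 = 1; b_2 = 5; c_2 = 4; q_2 = 1; t_2 = 3; a_3 = 1; b_3 = 6; c_3 = 3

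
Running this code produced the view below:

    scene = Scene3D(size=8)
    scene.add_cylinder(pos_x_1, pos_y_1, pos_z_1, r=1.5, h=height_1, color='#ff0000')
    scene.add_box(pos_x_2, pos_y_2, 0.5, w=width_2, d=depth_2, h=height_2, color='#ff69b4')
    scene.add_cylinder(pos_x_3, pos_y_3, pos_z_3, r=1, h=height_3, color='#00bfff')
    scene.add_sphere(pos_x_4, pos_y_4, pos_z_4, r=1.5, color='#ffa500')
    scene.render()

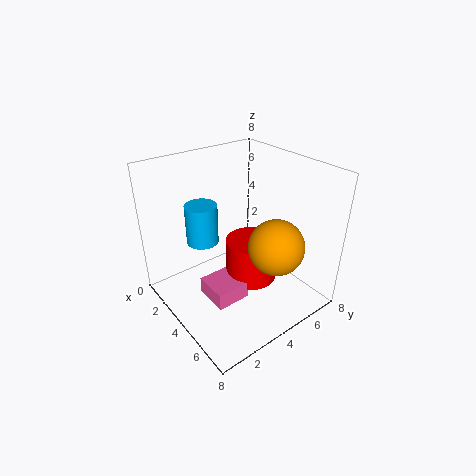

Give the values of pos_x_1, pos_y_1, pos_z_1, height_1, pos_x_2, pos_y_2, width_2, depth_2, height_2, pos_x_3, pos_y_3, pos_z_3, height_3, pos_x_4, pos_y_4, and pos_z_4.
pos_x_1 = 4, pos_y_1 = 5, pos_z_1 = 1, height_1 = 2.5, pos_x_2 = 3, pos_y_2 = 2, width_2 = 2, depth_2 = 2, height_2 = 1, pos_x_3 = 1, pos_y_3 = 3.5, pos_z_3 = 2.5, height_3 = 2.5, pos_x_4 = 6, pos_y_4 = 5, pos_z_4 = 4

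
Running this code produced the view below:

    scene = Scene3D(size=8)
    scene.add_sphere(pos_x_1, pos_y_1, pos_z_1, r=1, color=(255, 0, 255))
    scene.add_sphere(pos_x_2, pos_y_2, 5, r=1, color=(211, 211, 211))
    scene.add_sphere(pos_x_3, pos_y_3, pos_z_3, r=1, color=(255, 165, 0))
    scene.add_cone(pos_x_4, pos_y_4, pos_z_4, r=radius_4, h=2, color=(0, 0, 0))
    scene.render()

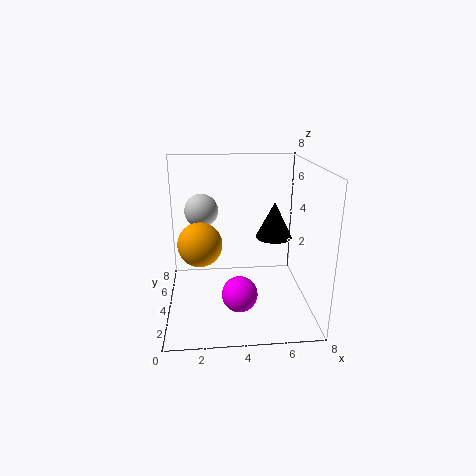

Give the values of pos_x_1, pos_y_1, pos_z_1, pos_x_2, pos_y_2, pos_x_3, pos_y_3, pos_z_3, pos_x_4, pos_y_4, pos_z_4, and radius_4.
pos_x_1 = 4; pos_y_1 = 3; pos_z_1 = 1; pos_x_2 = 2; pos_y_2 = 6; pos_x_3 = 2; pos_y_3 = 1; pos_z_3 = 5; pos_x_4 = 6; pos_y_4 = 4; pos_z_4 = 4; radius_4 = 1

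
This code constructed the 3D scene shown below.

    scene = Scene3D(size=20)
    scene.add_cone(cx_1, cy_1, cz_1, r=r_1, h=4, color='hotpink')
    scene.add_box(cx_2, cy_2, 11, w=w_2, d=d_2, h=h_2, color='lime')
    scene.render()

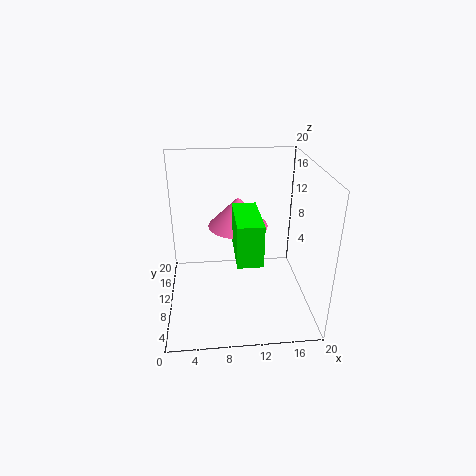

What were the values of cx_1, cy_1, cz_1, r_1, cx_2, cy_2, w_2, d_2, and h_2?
cx_1 = 10; cy_1 = 10; cz_1 = 12; r_1 = 4; cx_2 = 9; cy_2 = 1; w_2 = 3; d_2 = 7; h_2 = 5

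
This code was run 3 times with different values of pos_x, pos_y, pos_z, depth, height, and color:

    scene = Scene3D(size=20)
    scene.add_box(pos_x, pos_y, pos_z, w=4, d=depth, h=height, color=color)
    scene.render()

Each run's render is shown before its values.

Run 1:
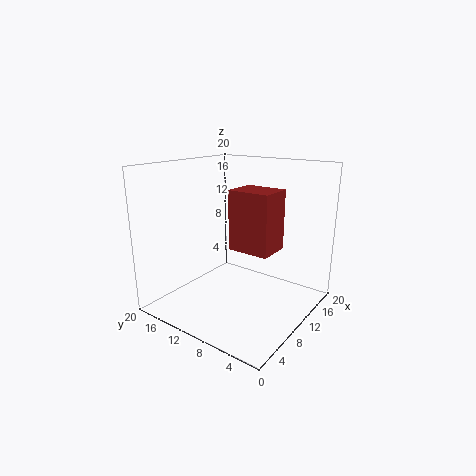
pos_x = 4; pos_y = 2; pos_z = 11; depth = 5; height = 7; color = 'brown'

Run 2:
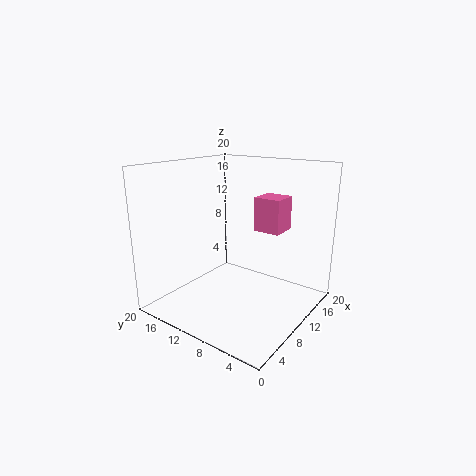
pos_x = 14; pos_y = 6; pos_z = 10; depth = 4; height = 5; color = 'hotpink'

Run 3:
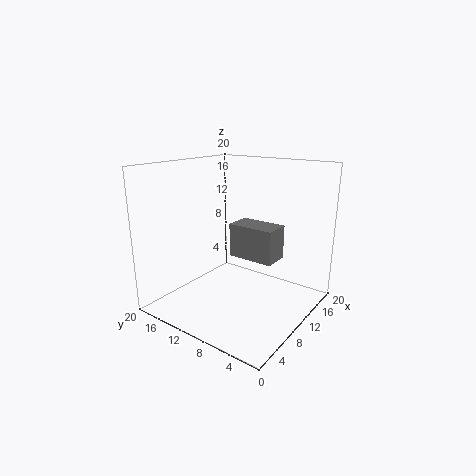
pos_x = 12; pos_y = 6; pos_z = 6; depth = 7; height = 5; color = 'gray'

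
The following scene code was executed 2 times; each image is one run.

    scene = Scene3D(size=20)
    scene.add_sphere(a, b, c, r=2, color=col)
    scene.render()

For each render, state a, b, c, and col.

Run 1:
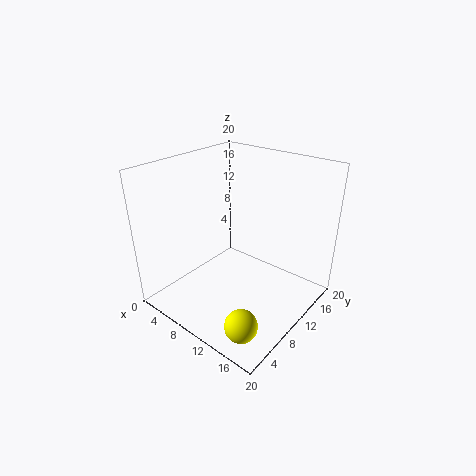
a = 17
b = 2
c = 4
col = 'yellow'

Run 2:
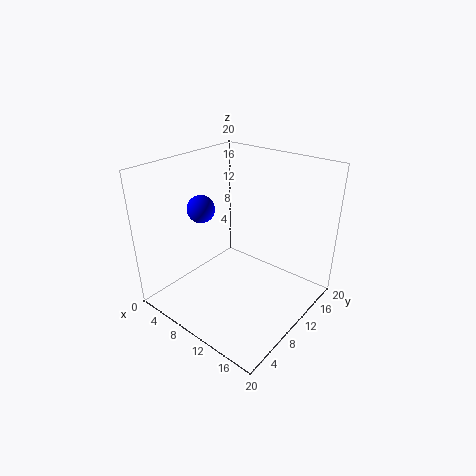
a = 4
b = 9
c = 13
col = 'blue'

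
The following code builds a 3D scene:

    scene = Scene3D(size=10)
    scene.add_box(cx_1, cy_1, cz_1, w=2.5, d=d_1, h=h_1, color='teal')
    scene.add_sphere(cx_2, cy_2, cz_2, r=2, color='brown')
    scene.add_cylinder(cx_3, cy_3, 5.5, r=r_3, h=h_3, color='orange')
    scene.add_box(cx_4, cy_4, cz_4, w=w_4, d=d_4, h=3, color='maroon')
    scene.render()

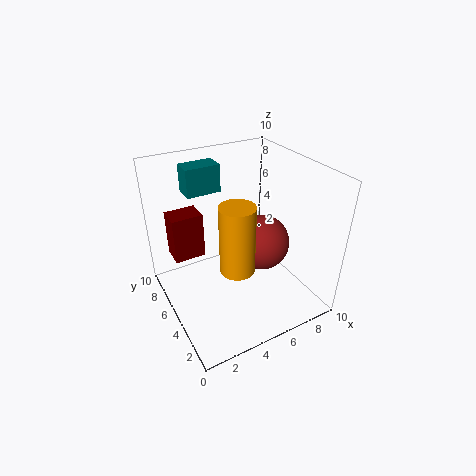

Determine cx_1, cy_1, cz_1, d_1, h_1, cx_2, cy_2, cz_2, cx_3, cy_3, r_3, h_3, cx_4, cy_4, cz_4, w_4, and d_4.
cx_1 = 2.5
cy_1 = 7.5
cz_1 = 7.5
d_1 = 1.5
h_1 = 2
cx_2 = 7
cy_2 = 5
cz_2 = 4
cx_3 = 3
cy_3 = 1.5
r_3 = 1
h_3 = 4
cx_4 = 0.5
cy_4 = 5
cz_4 = 4.5
w_4 = 2
d_4 = 1.5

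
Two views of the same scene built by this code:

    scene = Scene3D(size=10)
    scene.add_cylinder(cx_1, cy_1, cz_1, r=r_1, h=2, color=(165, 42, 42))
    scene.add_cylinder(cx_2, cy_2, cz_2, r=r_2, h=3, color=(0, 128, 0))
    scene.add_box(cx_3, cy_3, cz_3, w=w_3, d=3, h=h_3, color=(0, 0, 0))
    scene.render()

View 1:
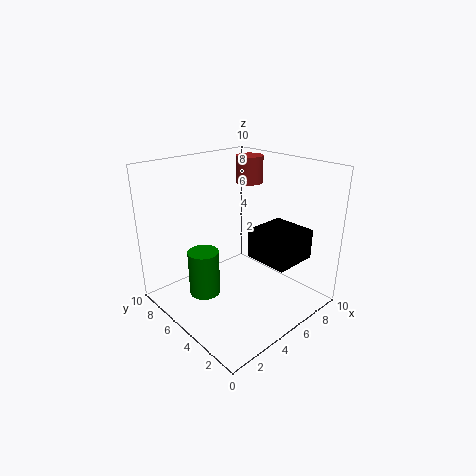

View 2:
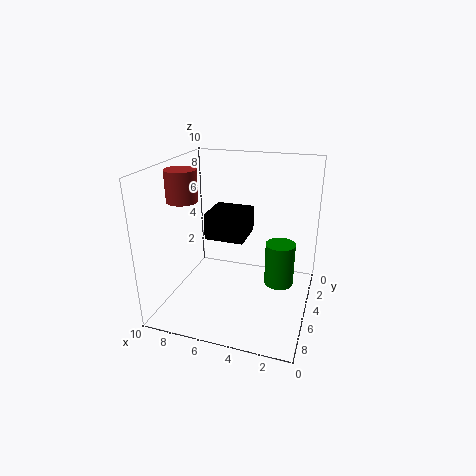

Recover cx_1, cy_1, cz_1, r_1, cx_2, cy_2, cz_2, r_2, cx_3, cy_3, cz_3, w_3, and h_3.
cx_1 = 8, cy_1 = 7, cz_1 = 8, r_1 = 1, cx_2 = 2, cy_2 = 5, cz_2 = 2, r_2 = 1, cx_3 = 5, cy_3 = 1, cz_3 = 4, w_3 = 3, h_3 = 2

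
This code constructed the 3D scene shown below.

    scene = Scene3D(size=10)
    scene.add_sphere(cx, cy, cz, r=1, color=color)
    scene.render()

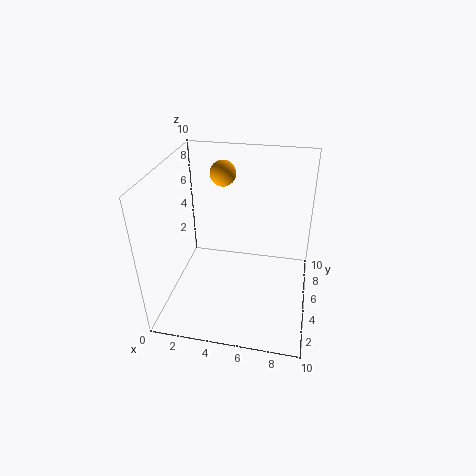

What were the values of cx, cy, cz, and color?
cx = 3, cy = 9, cz = 8, color = 'orange'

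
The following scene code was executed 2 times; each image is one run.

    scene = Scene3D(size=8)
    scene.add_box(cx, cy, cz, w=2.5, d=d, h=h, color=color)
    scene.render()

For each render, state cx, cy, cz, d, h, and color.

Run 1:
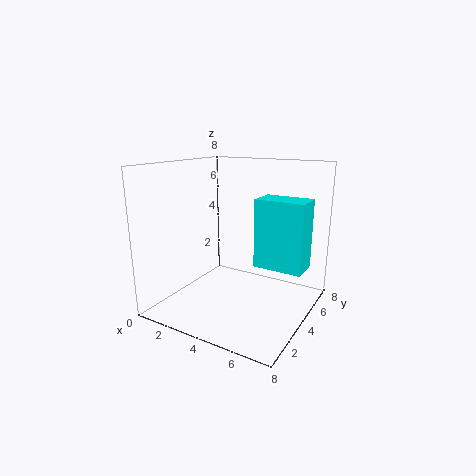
cx = 5.5, cy = 3, cz = 3, d = 1.5, h = 3.5, color = 'cyan'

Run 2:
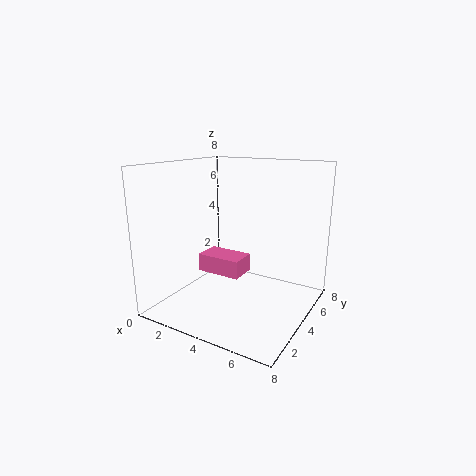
cx = 2, cy = 3, cz = 2, d = 1.5, h = 1, color = 'hotpink'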